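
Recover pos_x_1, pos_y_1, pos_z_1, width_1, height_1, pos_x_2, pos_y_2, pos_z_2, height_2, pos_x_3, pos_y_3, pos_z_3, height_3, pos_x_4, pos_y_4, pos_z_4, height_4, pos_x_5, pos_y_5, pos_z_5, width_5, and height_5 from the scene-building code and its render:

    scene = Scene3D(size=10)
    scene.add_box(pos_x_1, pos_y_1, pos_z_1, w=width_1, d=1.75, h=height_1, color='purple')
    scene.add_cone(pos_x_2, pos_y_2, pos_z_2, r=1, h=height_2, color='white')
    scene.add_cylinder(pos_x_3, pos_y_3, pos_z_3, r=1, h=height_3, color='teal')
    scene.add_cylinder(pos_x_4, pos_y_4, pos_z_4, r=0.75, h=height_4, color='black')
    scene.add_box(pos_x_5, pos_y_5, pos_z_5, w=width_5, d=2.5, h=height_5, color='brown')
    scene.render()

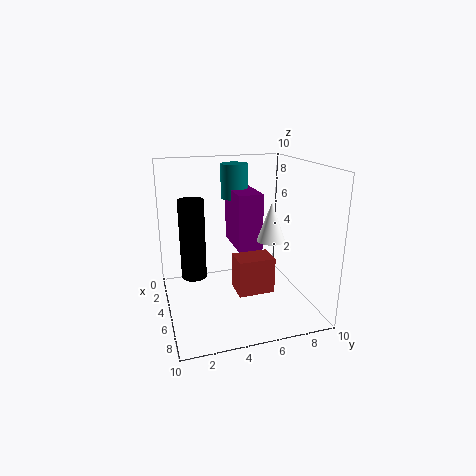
pos_x_1 = 1.75, pos_y_1 = 5, pos_z_1 = 4, width_1 = 3.5, height_1 = 4, pos_x_2 = 5.5, pos_y_2 = 7.25, pos_z_2 = 4.75, height_2 = 2.75, pos_x_3 = 2.5, pos_y_3 = 5.5, pos_z_3 = 7.25, height_3 = 2.5, pos_x_4 = 7.25, pos_y_4 = 1.5, pos_z_4 = 3.75, height_4 = 4.75, pos_x_5 = 5.25, pos_y_5 = 4.5, pos_z_5 = 1.5, width_5 = 1.75, height_5 = 2.5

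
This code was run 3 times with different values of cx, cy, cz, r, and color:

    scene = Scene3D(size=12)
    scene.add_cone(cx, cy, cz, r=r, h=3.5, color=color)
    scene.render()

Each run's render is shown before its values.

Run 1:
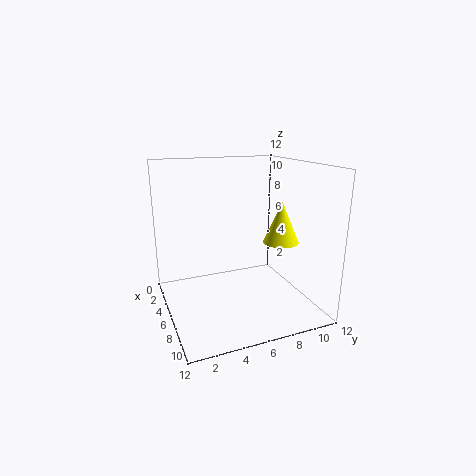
cx = 7
cy = 9.5
cz = 5.5
r = 1.5
color = 'yellow'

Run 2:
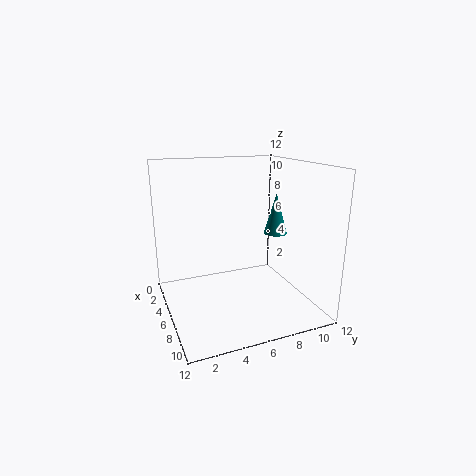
cx = 6
cy = 9.5
cz = 6
r = 1
color = 'teal'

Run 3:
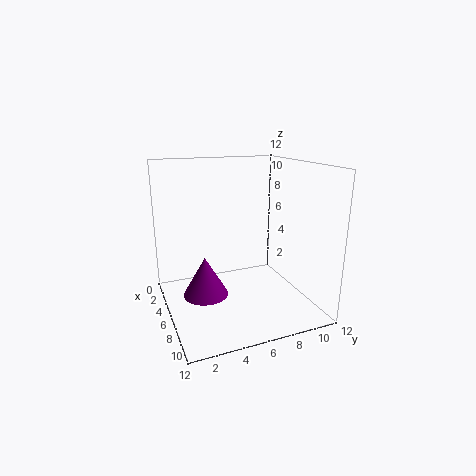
cx = 4.5
cy = 3.5
cz = 0.5
r = 2
color = 'purple'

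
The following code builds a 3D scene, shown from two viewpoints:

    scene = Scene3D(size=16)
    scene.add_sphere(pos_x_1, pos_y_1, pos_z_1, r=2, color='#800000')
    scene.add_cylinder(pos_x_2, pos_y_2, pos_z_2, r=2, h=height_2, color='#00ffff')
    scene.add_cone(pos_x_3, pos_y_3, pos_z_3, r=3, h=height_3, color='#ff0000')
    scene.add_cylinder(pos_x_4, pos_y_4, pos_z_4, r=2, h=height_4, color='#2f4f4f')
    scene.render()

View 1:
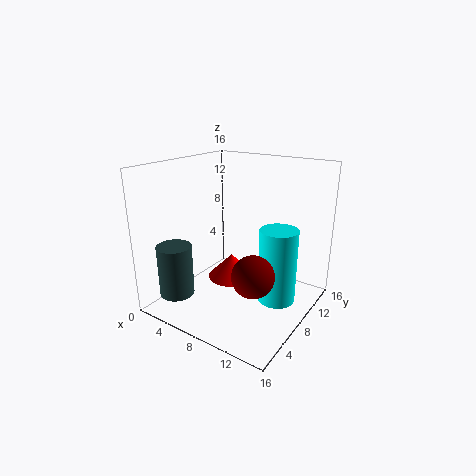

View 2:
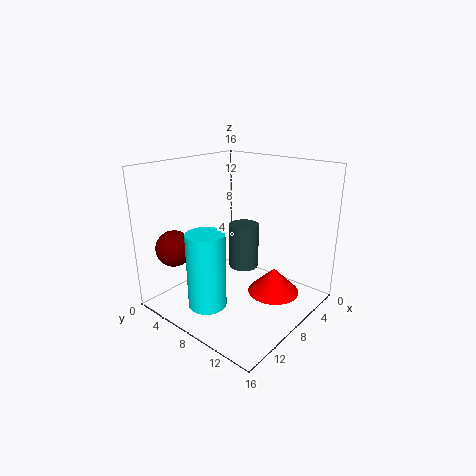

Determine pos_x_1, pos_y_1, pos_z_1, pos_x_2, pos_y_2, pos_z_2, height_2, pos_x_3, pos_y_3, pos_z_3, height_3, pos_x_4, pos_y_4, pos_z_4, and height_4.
pos_x_1 = 13, pos_y_1 = 3, pos_z_1 = 7, pos_x_2 = 13, pos_y_2 = 8, pos_z_2 = 2, height_2 = 8, pos_x_3 = 5, pos_y_3 = 11, pos_z_3 = 1, height_3 = 3, pos_x_4 = 2, pos_y_4 = 4, pos_z_4 = 1, height_4 = 6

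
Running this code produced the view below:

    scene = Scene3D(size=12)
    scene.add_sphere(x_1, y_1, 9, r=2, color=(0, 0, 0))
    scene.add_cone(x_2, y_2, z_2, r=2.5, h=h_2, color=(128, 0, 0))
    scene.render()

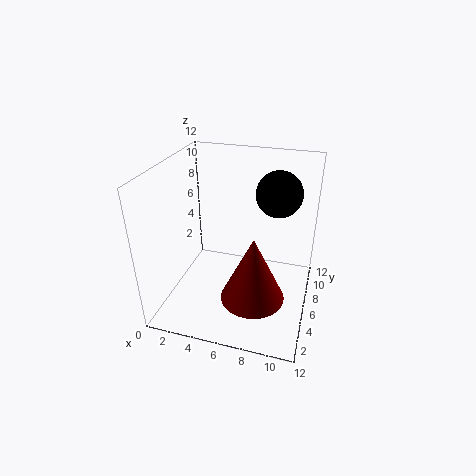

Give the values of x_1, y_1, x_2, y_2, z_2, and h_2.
x_1 = 8.75
y_1 = 9
x_2 = 8
y_2 = 3.25
z_2 = 2.5
h_2 = 5.25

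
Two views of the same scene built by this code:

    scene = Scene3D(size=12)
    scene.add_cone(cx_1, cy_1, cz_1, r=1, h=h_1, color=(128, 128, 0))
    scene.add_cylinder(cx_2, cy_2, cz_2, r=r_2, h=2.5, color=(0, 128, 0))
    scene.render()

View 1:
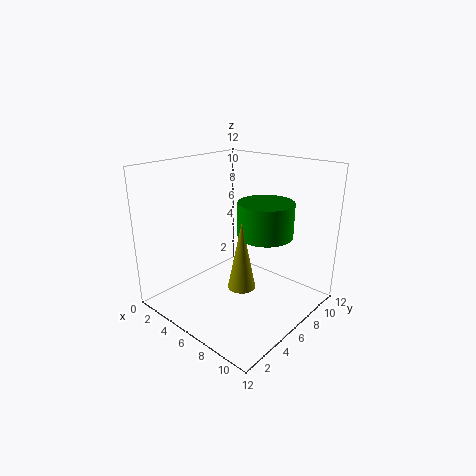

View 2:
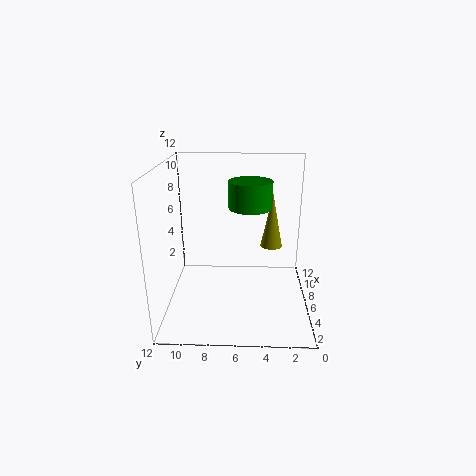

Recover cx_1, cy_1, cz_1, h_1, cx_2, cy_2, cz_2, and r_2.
cx_1 = 9
cy_1 = 3
cz_1 = 4
h_1 = 5
cx_2 = 9.5
cy_2 = 5
cz_2 = 7.5
r_2 = 2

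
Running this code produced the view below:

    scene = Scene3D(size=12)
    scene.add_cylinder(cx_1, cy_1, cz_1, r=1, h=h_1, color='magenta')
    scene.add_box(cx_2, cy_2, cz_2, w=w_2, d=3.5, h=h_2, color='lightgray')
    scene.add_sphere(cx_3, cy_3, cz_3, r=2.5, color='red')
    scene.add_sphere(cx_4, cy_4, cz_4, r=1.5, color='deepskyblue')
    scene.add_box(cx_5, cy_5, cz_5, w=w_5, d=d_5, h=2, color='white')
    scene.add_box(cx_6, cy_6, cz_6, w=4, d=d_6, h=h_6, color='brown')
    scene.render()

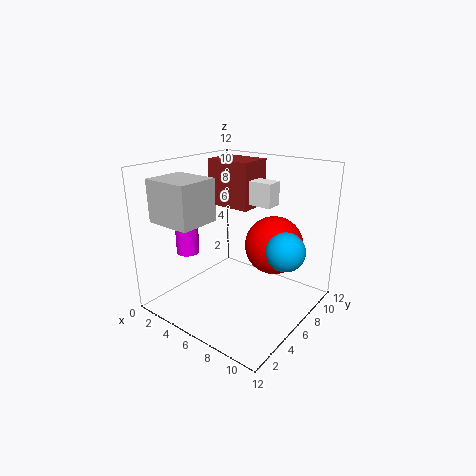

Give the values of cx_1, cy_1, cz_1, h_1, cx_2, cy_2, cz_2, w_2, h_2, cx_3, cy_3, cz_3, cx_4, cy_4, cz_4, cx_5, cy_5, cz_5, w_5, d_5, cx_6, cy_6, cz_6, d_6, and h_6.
cx_1 = 1.5, cy_1 = 4.5, cz_1 = 4, h_1 = 3.5, cx_2 = 0.5, cy_2 = 1.5, cz_2 = 7.5, w_2 = 4, h_2 = 3.5, cx_3 = 8, cy_3 = 8.5, cz_3 = 5, cx_4 = 10.5, cy_4 = 6, cz_4 = 6, cx_5 = 5, cy_5 = 7.5, cz_5 = 8.5, w_5 = 3, d_5 = 1.5, cx_6 = 2, cy_6 = 7, cz_6 = 8, d_6 = 3, h_6 = 4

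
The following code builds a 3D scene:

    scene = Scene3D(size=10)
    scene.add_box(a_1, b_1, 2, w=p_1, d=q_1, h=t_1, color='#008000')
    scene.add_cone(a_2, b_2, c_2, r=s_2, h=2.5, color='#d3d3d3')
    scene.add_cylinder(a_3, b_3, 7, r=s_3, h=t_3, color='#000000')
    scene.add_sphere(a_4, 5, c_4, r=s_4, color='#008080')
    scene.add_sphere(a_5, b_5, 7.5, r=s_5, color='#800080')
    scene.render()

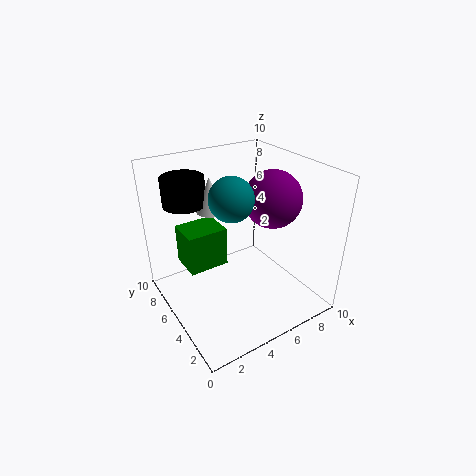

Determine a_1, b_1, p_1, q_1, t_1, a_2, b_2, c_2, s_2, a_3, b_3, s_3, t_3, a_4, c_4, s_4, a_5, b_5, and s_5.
a_1 = 2
b_1 = 6.5
p_1 = 3
q_1 = 2.5
t_1 = 3
a_2 = 4
b_2 = 7
c_2 = 6.5
s_2 = 1
a_3 = 2.5
b_3 = 8
s_3 = 1.5
t_3 = 2
a_4 = 4.5
c_4 = 8
s_4 = 1.5
a_5 = 7.5
b_5 = 4.5
s_5 = 2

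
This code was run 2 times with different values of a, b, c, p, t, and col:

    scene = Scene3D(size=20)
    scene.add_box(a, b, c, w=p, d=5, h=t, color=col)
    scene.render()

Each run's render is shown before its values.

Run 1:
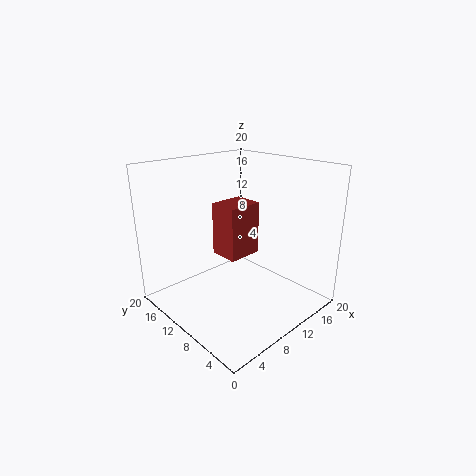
a = 13.5
b = 15
c = 3
p = 6
t = 9
col = 'brown'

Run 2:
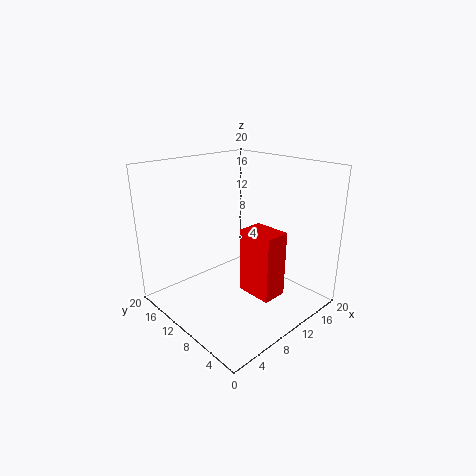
a = 9
b = 3.5
c = 3
p = 3.5
t = 9
col = 'red'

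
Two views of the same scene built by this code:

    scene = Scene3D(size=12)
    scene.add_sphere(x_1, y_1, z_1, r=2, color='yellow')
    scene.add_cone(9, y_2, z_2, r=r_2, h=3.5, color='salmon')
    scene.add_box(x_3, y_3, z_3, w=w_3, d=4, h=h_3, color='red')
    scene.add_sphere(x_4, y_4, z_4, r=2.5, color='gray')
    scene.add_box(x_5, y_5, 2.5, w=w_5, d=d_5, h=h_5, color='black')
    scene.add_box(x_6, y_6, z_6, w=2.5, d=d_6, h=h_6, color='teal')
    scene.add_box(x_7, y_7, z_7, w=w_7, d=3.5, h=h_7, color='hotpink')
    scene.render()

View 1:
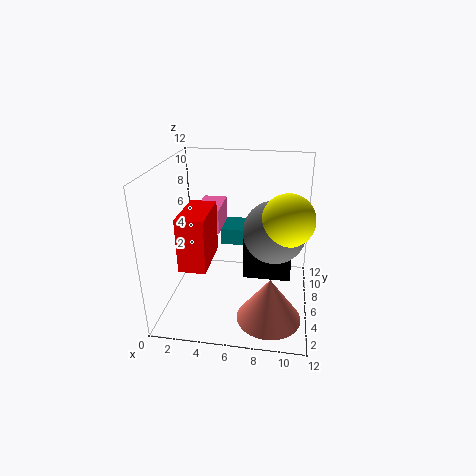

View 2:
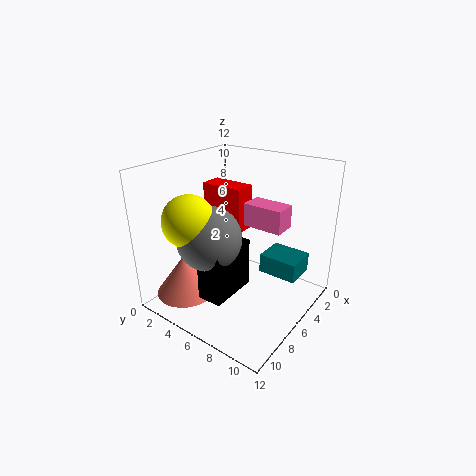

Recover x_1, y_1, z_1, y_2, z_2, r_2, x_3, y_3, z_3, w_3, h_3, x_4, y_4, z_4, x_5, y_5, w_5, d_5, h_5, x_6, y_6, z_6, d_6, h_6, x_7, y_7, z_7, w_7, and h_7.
x_1 = 10
y_1 = 4.5
z_1 = 8.5
y_2 = 2.5
z_2 = 1
r_2 = 2.5
x_3 = 2.5
y_3 = 1
z_3 = 5.5
w_3 = 2
h_3 = 4
x_4 = 9
y_4 = 5.5
z_4 = 7
x_5 = 6.5
y_5 = 5.5
w_5 = 4
d_5 = 2
h_5 = 4
x_6 = 4
y_6 = 8.5
z_6 = 4
d_6 = 3
h_6 = 1.5
x_7 = 2.5
y_7 = 5.5
z_7 = 6.5
w_7 = 2
h_7 = 2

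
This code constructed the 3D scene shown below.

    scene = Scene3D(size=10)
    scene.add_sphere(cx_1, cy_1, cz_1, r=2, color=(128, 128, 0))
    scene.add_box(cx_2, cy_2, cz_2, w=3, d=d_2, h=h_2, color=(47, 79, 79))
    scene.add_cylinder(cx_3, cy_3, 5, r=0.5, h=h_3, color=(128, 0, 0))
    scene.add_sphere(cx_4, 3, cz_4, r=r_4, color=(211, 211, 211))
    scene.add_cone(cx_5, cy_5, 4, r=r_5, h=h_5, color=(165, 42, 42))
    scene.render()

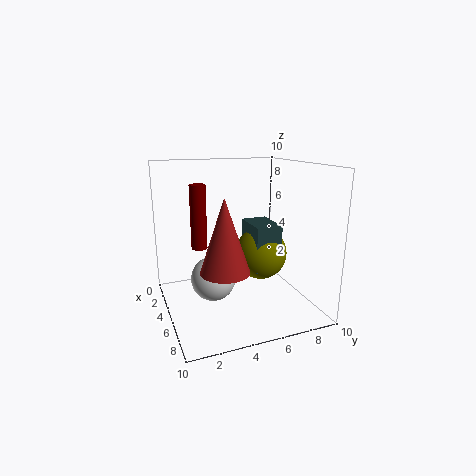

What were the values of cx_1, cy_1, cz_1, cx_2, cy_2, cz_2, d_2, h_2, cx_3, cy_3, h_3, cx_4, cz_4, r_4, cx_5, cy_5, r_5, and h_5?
cx_1 = 3.5
cy_1 = 7.5
cz_1 = 3
cx_2 = 2
cy_2 = 6.5
cz_2 = 2
d_2 = 2
h_2 = 3.5
cx_3 = 6
cy_3 = 2
h_3 = 4
cx_4 = 5.5
cz_4 = 2.5
r_4 = 1.5
cx_5 = 8
cy_5 = 3
r_5 = 1.5
h_5 = 4.5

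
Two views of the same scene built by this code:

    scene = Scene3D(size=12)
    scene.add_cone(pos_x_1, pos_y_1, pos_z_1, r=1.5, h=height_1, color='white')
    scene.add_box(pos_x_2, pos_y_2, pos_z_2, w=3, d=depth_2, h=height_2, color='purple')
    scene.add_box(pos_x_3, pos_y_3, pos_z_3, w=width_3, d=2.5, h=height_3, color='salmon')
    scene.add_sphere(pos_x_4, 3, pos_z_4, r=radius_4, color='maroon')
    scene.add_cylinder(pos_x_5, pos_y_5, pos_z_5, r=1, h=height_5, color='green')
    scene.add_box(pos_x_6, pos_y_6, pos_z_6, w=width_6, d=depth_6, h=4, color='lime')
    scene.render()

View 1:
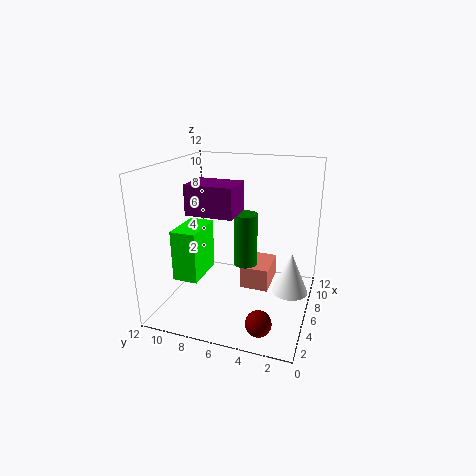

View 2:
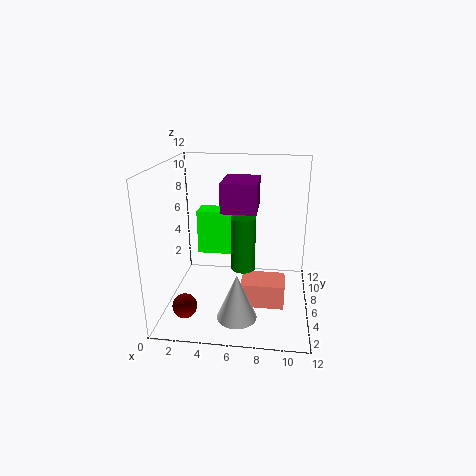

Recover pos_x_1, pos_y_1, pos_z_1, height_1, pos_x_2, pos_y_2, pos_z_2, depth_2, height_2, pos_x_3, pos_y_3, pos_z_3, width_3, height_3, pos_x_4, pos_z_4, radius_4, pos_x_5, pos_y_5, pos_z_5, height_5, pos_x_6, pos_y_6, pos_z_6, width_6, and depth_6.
pos_x_1 = 6.5
pos_y_1 = 1.5
pos_z_1 = 1.5
height_1 = 3.5
pos_x_2 = 4.5
pos_y_2 = 6
pos_z_2 = 8
depth_2 = 4
height_2 = 2.5
pos_x_3 = 6.5
pos_y_3 = 3.5
pos_z_3 = 1
width_3 = 3.5
height_3 = 2
pos_x_4 = 2
pos_z_4 = 1
radius_4 = 1
pos_x_5 = 6.5
pos_y_5 = 5.5
pos_z_5 = 3.5
height_5 = 4.5
pos_x_6 = 2
pos_y_6 = 8
pos_z_6 = 3.5
width_6 = 3.5
depth_6 = 2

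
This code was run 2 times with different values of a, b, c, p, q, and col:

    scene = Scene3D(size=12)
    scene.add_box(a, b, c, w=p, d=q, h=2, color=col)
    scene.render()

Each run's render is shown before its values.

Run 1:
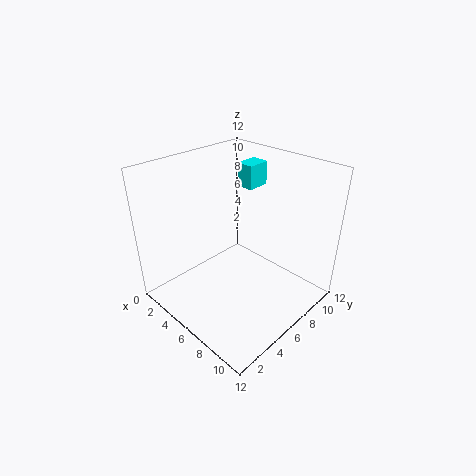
a = 4
b = 8
c = 9.5
p = 1.5
q = 2
col = 'cyan'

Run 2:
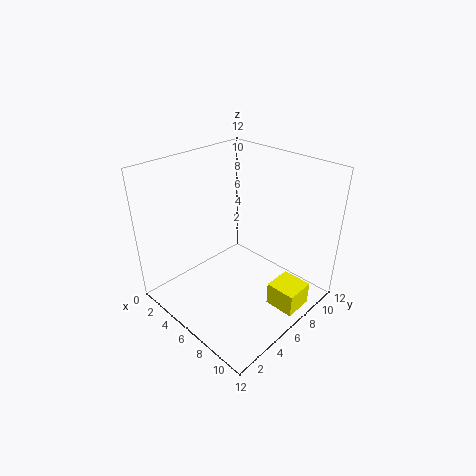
a = 9
b = 6.5
c = 0.5
p = 2.5
q = 2.5
col = 'yellow'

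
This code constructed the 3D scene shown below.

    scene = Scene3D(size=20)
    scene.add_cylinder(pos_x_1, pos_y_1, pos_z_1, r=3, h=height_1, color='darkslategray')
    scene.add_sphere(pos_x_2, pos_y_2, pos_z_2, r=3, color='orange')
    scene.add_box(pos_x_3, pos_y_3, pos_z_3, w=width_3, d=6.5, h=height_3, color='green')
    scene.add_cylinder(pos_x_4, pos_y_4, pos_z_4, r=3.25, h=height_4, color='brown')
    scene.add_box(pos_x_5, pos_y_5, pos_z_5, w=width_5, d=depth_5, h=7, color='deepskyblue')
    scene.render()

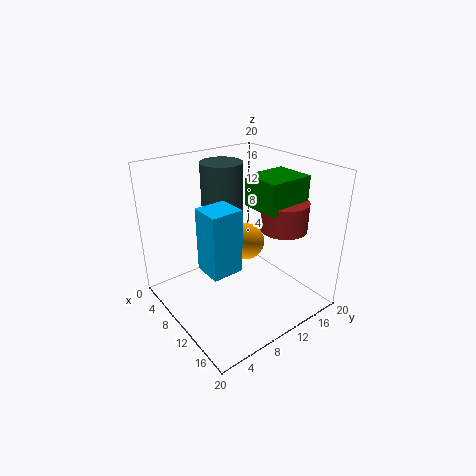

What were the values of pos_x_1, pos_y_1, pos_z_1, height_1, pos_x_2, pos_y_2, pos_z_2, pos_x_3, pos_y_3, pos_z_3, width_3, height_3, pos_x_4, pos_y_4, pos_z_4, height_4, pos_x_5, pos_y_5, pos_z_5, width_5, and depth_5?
pos_x_1 = 5.25; pos_y_1 = 10.75; pos_z_1 = 11.5; height_1 = 8; pos_x_2 = 4.75; pos_y_2 = 15.75; pos_z_2 = 5.25; pos_x_3 = 9.25; pos_y_3 = 11.75; pos_z_3 = 14.25; width_3 = 5.5; height_3 = 4.25; pos_x_4 = 13.25; pos_y_4 = 15.5; pos_z_4 = 11; height_4 = 4; pos_x_5 = 15; pos_y_5 = 0.75; pos_z_5 = 11.5; width_5 = 3.25; depth_5 = 3.5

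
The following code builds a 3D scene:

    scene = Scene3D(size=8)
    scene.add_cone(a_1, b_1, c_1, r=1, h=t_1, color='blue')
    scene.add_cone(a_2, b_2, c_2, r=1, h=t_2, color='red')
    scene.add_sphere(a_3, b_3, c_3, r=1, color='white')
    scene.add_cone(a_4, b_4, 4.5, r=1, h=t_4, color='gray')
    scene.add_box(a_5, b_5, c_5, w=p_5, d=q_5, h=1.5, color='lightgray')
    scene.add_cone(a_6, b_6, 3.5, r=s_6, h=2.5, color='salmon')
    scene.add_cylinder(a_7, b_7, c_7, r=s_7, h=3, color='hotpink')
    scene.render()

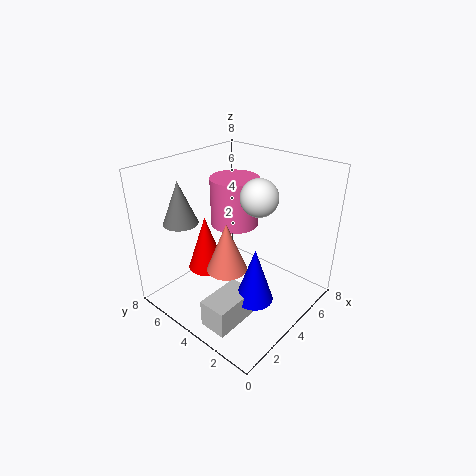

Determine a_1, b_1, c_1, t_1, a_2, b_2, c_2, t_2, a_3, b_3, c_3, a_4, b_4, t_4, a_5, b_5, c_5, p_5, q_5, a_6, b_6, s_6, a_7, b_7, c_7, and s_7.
a_1 = 3, b_1 = 2, c_1 = 1.5, t_1 = 3, a_2 = 2.5, b_2 = 5, c_2 = 2.5, t_2 = 3, a_3 = 4.5, b_3 = 3, c_3 = 6.5, a_4 = 2.5, b_4 = 7, t_4 = 2.5, a_5 = 0.5, b_5 = 2, c_5 = 0.5, p_5 = 2.5, q_5 = 1.5, a_6 = 2, b_6 = 3, s_6 = 1, a_7 = 6, b_7 = 6, c_7 = 3.5, s_7 = 1.5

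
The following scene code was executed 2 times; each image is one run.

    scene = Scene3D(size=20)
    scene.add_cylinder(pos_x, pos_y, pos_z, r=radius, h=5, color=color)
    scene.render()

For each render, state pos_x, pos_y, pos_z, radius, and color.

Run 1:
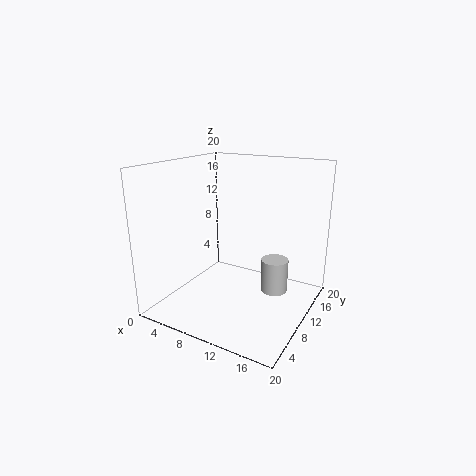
pos_x = 14; pos_y = 14; pos_z = 1; radius = 2; color = 'lightgray'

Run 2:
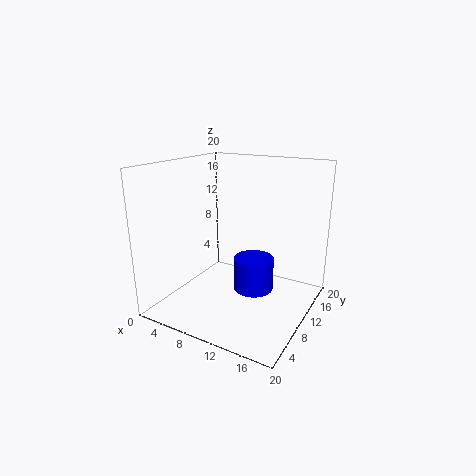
pos_x = 11; pos_y = 13; pos_z = 1; radius = 3; color = 'blue'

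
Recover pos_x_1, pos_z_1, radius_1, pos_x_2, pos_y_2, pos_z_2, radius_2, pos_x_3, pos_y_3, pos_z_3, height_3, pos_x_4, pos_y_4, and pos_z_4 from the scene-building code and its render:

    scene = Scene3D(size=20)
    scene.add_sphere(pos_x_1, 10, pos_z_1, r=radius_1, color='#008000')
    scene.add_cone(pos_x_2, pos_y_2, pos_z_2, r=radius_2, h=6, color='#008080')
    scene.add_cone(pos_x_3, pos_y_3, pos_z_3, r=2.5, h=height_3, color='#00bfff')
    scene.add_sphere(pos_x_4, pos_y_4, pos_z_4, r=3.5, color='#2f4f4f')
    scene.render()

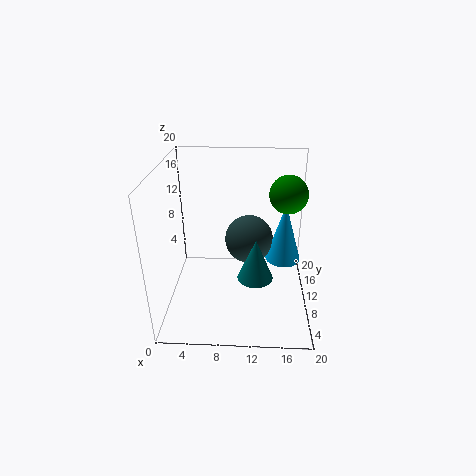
pos_x_1 = 16.5, pos_z_1 = 16.5, radius_1 = 2.5, pos_x_2 = 12.5, pos_y_2 = 8.5, pos_z_2 = 4.5, radius_2 = 2.5, pos_x_3 = 16.5, pos_y_3 = 11.5, pos_z_3 = 6, height_3 = 8.5, pos_x_4 = 11.5, pos_y_4 = 12.5, pos_z_4 = 8.5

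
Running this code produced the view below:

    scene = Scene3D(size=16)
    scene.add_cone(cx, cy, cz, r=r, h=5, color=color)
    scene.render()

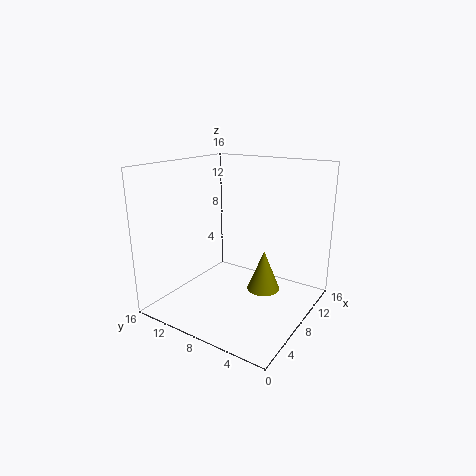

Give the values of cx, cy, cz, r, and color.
cx = 11.5; cy = 6.5; cz = 0.5; r = 2; color = 'olive'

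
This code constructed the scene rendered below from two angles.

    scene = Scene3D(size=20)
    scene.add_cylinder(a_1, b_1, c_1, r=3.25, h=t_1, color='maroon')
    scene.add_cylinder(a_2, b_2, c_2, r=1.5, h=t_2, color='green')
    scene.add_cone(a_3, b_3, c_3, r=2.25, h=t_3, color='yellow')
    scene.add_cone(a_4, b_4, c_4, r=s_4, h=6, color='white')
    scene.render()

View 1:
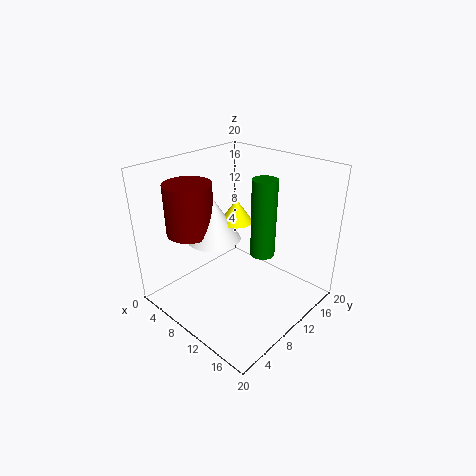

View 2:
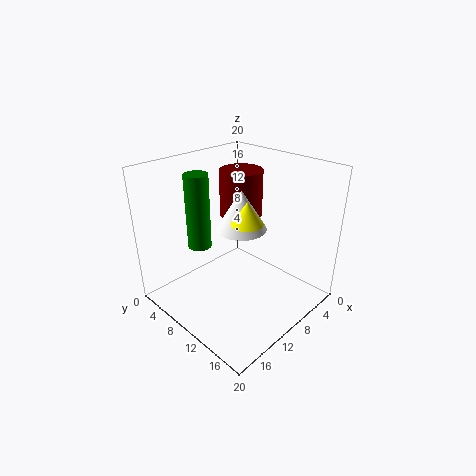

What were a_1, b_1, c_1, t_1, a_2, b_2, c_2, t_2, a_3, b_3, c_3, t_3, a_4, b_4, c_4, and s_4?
a_1 = 5, b_1 = 5.75, c_1 = 10.75, t_1 = 7, a_2 = 15.5, b_2 = 8.5, c_2 = 10.5, t_2 = 9.5, a_3 = 9, b_3 = 10.75, c_3 = 12, t_3 = 3.25, a_4 = 7.25, b_4 = 8, c_4 = 9.75, s_4 = 3.75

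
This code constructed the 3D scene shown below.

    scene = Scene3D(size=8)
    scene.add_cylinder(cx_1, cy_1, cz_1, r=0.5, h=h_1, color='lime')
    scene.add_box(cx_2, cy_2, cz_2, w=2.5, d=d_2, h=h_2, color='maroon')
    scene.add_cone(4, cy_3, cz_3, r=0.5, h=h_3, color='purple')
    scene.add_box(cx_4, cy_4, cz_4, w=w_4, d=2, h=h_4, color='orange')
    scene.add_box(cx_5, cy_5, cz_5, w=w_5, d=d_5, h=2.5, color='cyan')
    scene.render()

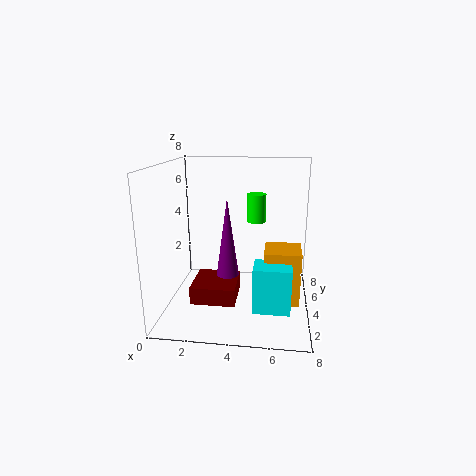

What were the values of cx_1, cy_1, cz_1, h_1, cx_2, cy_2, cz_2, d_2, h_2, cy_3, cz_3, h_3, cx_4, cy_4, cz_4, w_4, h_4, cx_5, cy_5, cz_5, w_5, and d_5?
cx_1 = 5, cy_1 = 4, cz_1 = 5, h_1 = 1.5, cx_2 = 1.5, cy_2 = 2.5, cz_2 = 0.5, d_2 = 2.5, h_2 = 1, cy_3 = 0.5, cz_3 = 3.5, h_3 = 3.5, cx_4 = 5.5, cy_4 = 3, cz_4 = 0.5, w_4 = 2, h_4 = 3, cx_5 = 5, cy_5 = 2, cz_5 = 0.5, w_5 = 2, d_5 = 1.5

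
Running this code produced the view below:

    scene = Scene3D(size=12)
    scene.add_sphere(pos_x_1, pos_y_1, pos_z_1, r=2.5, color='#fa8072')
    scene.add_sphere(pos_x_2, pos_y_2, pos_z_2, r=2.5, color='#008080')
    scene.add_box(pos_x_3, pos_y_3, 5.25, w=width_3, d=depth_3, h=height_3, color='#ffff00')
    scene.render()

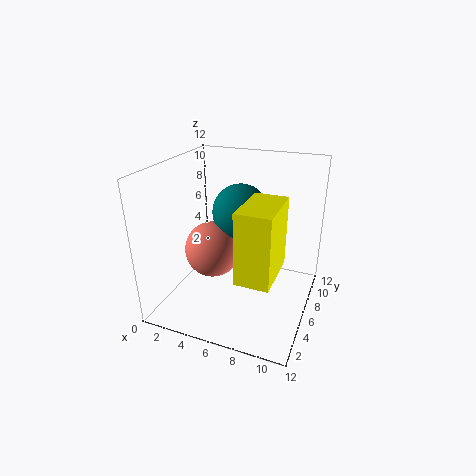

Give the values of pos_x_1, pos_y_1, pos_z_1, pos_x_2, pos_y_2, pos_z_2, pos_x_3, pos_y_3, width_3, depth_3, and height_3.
pos_x_1 = 3.25; pos_y_1 = 6.75; pos_z_1 = 4; pos_x_2 = 5.25; pos_y_2 = 8.5; pos_z_2 = 7.25; pos_x_3 = 7.75; pos_y_3 = 0.75; width_3 = 2.5; depth_3 = 4.25; height_3 = 5.25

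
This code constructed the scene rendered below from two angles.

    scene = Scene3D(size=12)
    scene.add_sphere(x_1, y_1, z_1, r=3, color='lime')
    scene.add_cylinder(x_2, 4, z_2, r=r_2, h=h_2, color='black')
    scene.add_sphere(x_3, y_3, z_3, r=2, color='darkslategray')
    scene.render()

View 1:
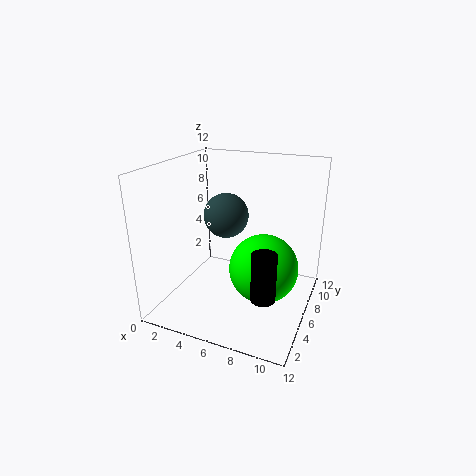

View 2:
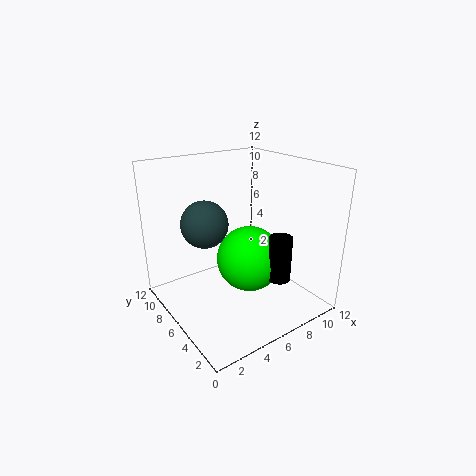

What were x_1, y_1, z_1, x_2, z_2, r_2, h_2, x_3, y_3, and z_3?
x_1 = 8, y_1 = 7, z_1 = 3, x_2 = 9, z_2 = 2, r_2 = 1, h_2 = 4, x_3 = 4, y_3 = 8, z_3 = 7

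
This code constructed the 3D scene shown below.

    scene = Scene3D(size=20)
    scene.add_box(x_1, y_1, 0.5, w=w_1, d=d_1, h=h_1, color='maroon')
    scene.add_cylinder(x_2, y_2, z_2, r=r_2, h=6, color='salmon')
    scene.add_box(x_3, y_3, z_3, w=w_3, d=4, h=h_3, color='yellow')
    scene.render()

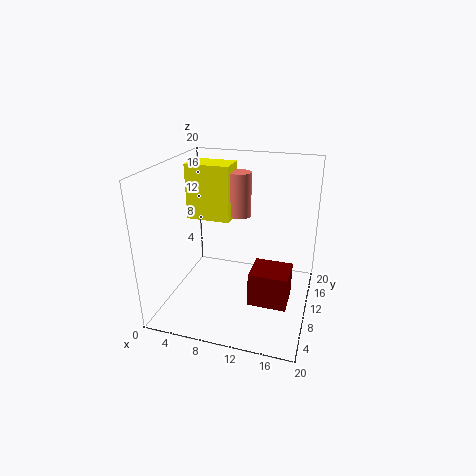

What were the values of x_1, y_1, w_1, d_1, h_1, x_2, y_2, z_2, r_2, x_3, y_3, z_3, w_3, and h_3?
x_1 = 12; y_1 = 8; w_1 = 5.5; d_1 = 5; h_1 = 5; x_2 = 10; y_2 = 11; z_2 = 13; r_2 = 1.5; x_3 = 3; y_3 = 9; z_3 = 12.5; w_3 = 6; h_3 = 7.5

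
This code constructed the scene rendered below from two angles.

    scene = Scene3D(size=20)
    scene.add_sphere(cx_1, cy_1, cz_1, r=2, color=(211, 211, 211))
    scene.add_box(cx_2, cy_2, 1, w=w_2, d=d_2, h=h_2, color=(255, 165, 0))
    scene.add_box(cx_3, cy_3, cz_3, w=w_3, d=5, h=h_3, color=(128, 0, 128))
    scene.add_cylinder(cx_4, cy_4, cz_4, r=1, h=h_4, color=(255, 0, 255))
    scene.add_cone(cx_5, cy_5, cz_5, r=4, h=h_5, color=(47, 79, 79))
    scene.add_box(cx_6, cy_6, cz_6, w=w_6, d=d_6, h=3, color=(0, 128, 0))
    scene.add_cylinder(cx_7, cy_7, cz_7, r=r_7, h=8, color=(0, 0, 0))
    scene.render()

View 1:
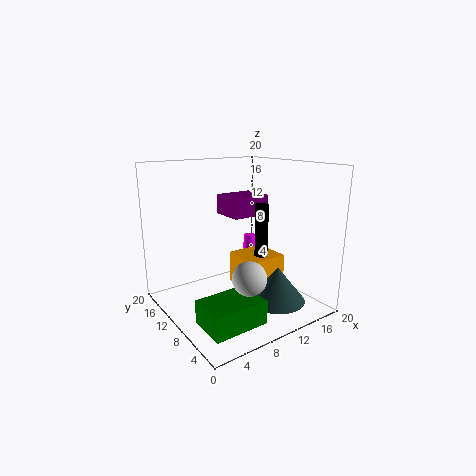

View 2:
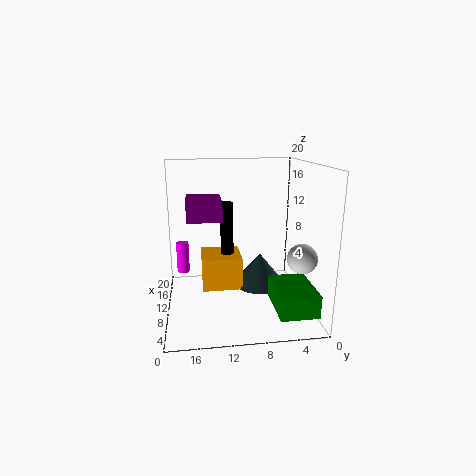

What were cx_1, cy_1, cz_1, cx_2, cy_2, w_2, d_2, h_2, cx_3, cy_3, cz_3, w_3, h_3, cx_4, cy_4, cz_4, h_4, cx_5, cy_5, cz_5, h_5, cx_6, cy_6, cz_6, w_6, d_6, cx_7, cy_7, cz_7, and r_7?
cx_1 = 6, cy_1 = 2, cz_1 = 8, cx_2 = 12, cy_2 = 9, w_2 = 6, d_2 = 6, h_2 = 5, cx_3 = 11, cy_3 = 12, cz_3 = 12, w_3 = 6, h_3 = 3, cx_4 = 18, cy_4 = 18, cz_4 = 2, h_4 = 5, cx_5 = 14, cy_5 = 6, cz_5 = 1, h_5 = 5, cx_6 = 1, cy_6 = 1, cz_6 = 2, w_6 = 7, d_6 = 5, cx_7 = 15, cy_7 = 11, cz_7 = 6, r_7 = 1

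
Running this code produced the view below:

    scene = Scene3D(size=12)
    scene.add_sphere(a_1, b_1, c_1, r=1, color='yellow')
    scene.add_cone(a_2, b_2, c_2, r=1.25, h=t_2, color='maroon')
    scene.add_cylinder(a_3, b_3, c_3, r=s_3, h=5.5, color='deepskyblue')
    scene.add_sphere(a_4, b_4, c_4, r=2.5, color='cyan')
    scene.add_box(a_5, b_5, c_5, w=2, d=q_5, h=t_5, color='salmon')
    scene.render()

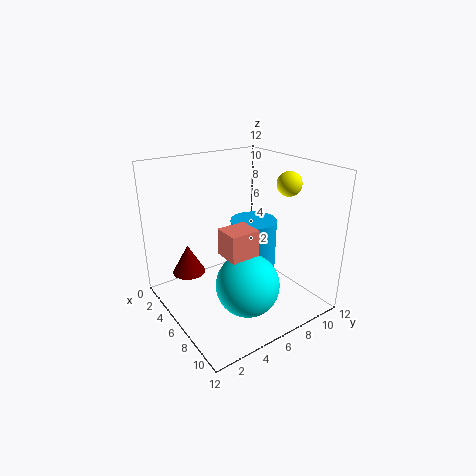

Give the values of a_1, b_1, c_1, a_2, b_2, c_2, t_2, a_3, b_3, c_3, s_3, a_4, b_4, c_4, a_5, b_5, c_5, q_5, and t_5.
a_1 = 8
b_1 = 9.5
c_1 = 10.5
a_2 = 5.75
b_2 = 1.5
c_2 = 4.25
t_2 = 2.25
a_3 = 5.5
b_3 = 8
c_3 = 1.5
s_3 = 2
a_4 = 8.75
b_4 = 5
c_4 = 3.25
a_5 = 7.75
b_5 = 3
c_5 = 6.25
q_5 = 2.25
t_5 = 2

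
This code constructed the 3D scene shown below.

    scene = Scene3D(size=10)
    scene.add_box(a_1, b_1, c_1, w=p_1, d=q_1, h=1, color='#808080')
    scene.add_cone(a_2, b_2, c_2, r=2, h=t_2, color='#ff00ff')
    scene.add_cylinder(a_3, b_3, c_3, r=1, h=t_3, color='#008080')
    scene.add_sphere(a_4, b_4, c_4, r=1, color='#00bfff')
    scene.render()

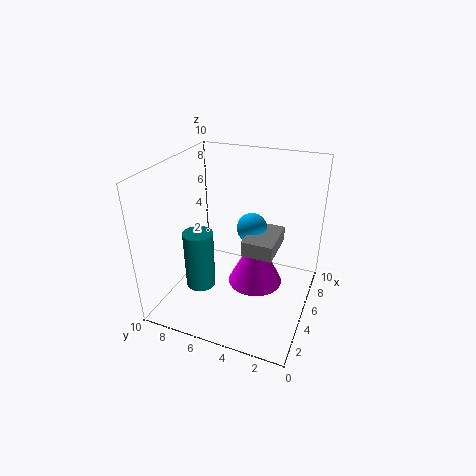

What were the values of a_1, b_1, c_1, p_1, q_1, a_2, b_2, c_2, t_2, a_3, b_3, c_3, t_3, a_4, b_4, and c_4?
a_1 = 3, b_1 = 2, c_1 = 5, p_1 = 3, q_1 = 2, a_2 = 6, b_2 = 4, c_2 = 1, t_2 = 4, a_3 = 3, b_3 = 7, c_3 = 2, t_3 = 4, a_4 = 5, b_4 = 4, c_4 = 6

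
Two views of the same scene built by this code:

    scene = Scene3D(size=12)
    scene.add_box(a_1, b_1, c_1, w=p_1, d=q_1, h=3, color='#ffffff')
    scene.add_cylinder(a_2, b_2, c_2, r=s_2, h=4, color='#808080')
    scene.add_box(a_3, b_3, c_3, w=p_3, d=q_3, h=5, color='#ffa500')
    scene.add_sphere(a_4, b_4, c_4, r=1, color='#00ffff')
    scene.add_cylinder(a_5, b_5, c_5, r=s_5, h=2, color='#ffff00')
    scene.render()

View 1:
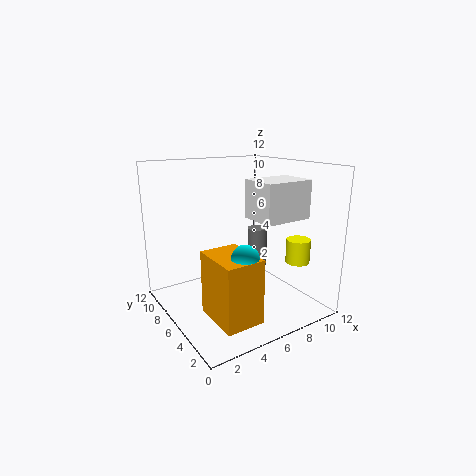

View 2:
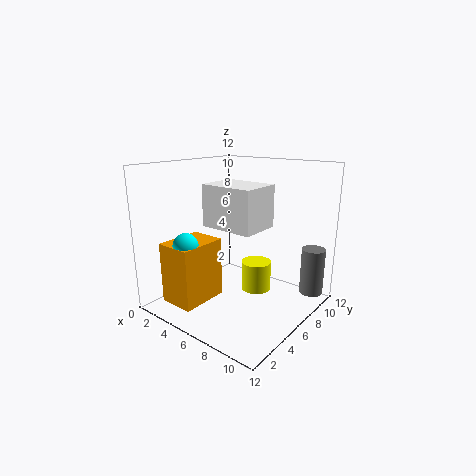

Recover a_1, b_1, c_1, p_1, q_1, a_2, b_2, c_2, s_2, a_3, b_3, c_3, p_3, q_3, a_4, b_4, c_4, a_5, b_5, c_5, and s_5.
a_1 = 6, b_1 = 2, c_1 = 8, p_1 = 4, q_1 = 3, a_2 = 11, b_2 = 10, c_2 = 1, s_2 = 1, a_3 = 2, b_3 = 1, c_3 = 1, p_3 = 3, q_3 = 4, a_4 = 4, b_4 = 2, c_4 = 6, a_5 = 10, b_5 = 3, c_5 = 4, s_5 = 1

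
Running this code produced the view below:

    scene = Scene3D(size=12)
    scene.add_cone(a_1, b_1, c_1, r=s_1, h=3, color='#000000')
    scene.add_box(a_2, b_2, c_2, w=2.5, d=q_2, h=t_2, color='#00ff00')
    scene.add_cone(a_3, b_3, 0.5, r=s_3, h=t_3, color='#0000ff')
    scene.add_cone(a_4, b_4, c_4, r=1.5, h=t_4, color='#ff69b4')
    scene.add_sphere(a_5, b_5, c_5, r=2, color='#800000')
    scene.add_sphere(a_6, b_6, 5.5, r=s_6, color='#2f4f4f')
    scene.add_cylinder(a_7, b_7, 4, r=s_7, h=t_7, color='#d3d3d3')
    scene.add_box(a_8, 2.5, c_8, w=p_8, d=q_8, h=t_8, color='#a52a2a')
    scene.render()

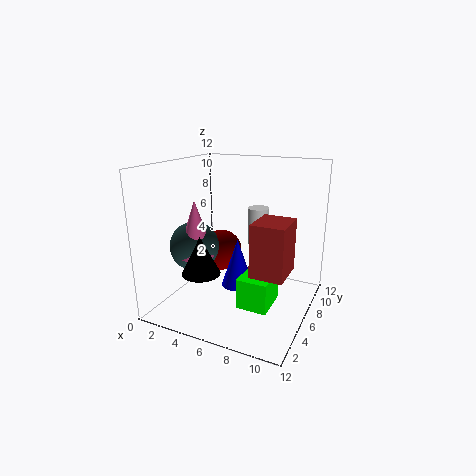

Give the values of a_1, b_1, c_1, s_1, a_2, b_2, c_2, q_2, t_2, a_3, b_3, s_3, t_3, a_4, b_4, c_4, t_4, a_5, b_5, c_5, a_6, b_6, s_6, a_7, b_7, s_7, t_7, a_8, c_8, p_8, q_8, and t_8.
a_1 = 4.5
b_1 = 2.5
c_1 = 4
s_1 = 1.5
a_2 = 7
b_2 = 3.5
c_2 = 1
q_2 = 3
t_2 = 2.5
a_3 = 5
b_3 = 8
s_3 = 1.5
t_3 = 4.5
a_4 = 3.5
b_4 = 3.5
c_4 = 5
t_4 = 4.5
a_5 = 2.5
b_5 = 9.5
c_5 = 3
a_6 = 3
b_6 = 4
s_6 = 2
a_7 = 6
b_7 = 10.5
s_7 = 1
t_7 = 3.5
a_8 = 8.5
c_8 = 4.5
p_8 = 2.5
q_8 = 3
t_8 = 4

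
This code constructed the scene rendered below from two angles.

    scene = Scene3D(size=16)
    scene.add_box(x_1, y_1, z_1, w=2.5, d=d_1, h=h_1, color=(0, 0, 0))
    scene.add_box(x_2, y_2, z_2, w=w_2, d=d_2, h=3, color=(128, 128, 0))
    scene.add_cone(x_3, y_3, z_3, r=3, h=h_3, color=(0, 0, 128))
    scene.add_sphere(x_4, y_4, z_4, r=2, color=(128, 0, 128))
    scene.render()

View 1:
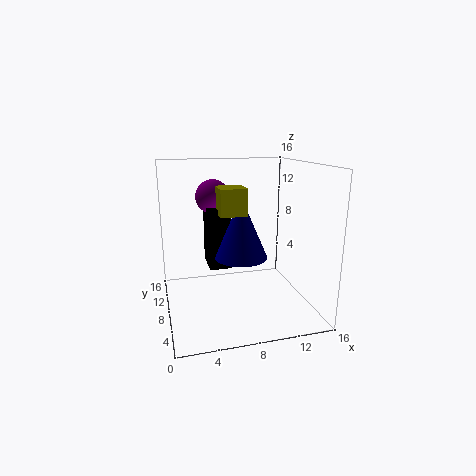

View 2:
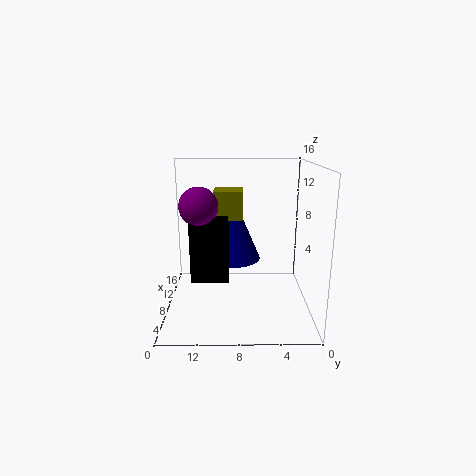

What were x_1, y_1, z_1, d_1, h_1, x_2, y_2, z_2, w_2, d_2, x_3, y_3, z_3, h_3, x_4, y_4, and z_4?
x_1 = 5
y_1 = 9
z_1 = 4
d_1 = 4
h_1 = 7
x_2 = 6
y_2 = 7.5
z_2 = 10.5
w_2 = 3
d_2 = 3
x_3 = 8.5
y_3 = 8.5
z_3 = 5.5
h_3 = 7
x_4 = 6
y_4 = 12
z_4 = 12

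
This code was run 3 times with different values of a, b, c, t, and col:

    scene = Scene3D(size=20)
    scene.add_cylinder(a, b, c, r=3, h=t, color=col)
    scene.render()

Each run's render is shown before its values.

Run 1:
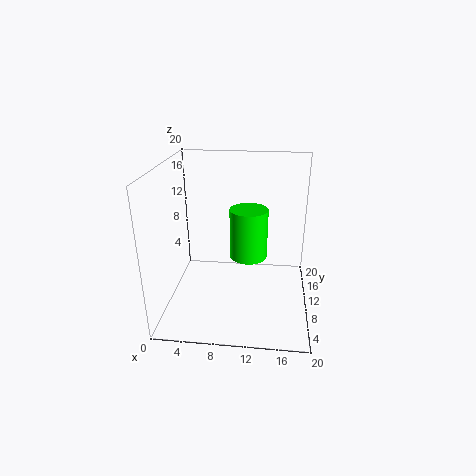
a = 11, b = 16, c = 4, t = 8, col = 'lime'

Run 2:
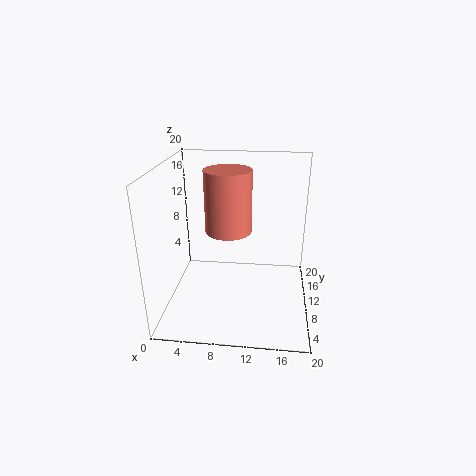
a = 9, b = 8, c = 12, t = 8, col = 'salmon'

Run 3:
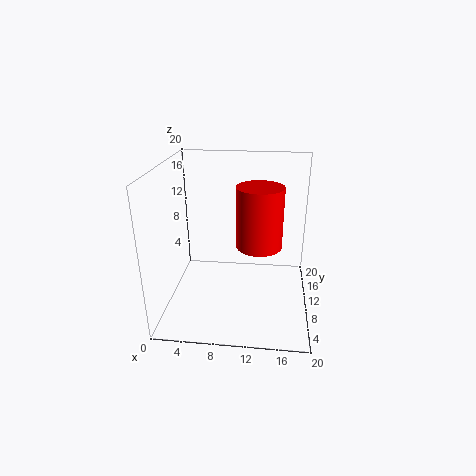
a = 13, b = 8, c = 10, t = 8, col = 'red'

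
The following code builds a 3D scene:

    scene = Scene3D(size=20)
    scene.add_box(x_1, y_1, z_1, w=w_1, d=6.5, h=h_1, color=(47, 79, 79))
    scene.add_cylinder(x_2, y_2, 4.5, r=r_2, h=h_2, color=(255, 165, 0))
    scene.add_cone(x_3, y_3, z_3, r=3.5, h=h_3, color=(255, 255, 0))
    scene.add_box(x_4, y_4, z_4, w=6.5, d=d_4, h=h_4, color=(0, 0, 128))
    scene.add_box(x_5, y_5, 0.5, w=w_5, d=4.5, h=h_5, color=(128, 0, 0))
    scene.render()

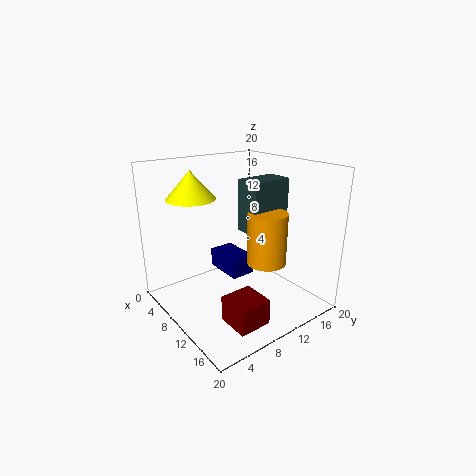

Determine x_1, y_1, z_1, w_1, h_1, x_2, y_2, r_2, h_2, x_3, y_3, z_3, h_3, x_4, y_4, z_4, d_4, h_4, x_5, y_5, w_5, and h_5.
x_1 = 5.5
y_1 = 13.5
z_1 = 9
w_1 = 4
h_1 = 8
x_2 = 10
y_2 = 15.5
r_2 = 3
h_2 = 8
x_3 = 4.5
y_3 = 6
z_3 = 15
h_3 = 4
x_4 = 0.5
y_4 = 11.5
z_4 = 1.5
d_4 = 4
h_4 = 3
x_5 = 13
y_5 = 5
w_5 = 4.5
h_5 = 3.5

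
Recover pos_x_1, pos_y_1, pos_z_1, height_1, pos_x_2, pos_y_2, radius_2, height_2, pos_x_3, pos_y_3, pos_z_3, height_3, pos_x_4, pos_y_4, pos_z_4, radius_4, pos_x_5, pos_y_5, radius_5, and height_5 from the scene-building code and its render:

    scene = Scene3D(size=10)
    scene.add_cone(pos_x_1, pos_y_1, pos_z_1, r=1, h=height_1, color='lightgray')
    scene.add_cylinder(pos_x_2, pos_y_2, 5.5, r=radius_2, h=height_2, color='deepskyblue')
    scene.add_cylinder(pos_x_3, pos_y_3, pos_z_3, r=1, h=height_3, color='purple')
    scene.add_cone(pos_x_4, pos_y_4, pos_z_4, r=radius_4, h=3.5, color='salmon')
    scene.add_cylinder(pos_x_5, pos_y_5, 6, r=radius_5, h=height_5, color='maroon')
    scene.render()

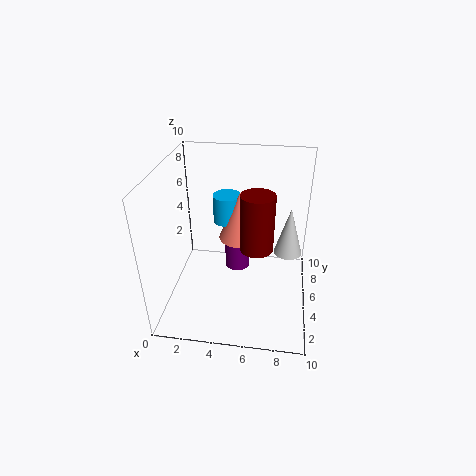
pos_x_1 = 8.5
pos_y_1 = 6
pos_z_1 = 3.5
height_1 = 3.5
pos_x_2 = 4
pos_y_2 = 6.5
radius_2 = 1
height_2 = 2
pos_x_3 = 4.5
pos_y_3 = 8
pos_z_3 = 0.5
height_3 = 3
pos_x_4 = 5
pos_y_4 = 6
pos_z_4 = 4.5
radius_4 = 1.5
pos_x_5 = 6.5
pos_y_5 = 2.5
radius_5 = 1
height_5 = 3.5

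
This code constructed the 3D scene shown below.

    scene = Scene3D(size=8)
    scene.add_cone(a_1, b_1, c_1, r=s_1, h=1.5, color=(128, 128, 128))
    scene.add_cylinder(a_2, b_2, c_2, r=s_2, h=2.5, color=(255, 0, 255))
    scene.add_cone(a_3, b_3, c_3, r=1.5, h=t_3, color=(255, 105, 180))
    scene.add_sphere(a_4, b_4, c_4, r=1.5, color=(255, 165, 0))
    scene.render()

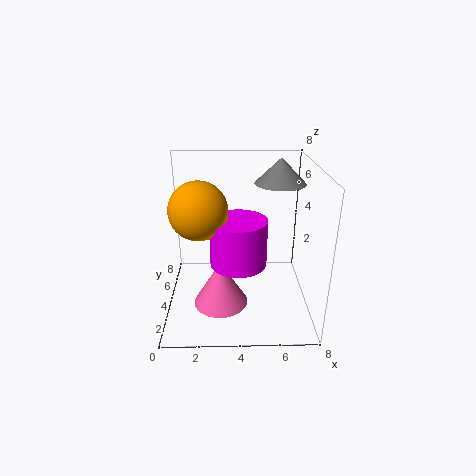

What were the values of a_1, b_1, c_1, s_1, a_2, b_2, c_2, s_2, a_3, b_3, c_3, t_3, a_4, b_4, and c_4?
a_1 = 6.5, b_1 = 6, c_1 = 6.5, s_1 = 1.5, a_2 = 4, b_2 = 3, c_2 = 3, s_2 = 1.5, a_3 = 3, b_3 = 3, c_3 = 0.5, t_3 = 2.5, a_4 = 2, b_4 = 3, c_4 = 6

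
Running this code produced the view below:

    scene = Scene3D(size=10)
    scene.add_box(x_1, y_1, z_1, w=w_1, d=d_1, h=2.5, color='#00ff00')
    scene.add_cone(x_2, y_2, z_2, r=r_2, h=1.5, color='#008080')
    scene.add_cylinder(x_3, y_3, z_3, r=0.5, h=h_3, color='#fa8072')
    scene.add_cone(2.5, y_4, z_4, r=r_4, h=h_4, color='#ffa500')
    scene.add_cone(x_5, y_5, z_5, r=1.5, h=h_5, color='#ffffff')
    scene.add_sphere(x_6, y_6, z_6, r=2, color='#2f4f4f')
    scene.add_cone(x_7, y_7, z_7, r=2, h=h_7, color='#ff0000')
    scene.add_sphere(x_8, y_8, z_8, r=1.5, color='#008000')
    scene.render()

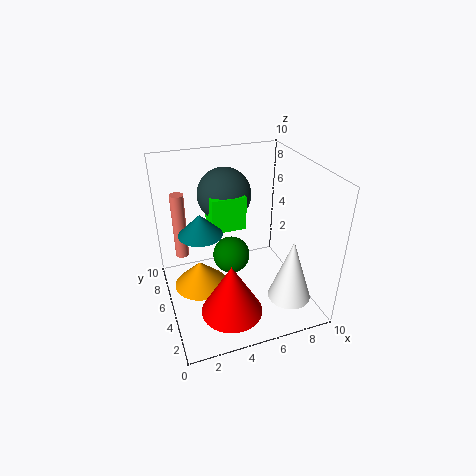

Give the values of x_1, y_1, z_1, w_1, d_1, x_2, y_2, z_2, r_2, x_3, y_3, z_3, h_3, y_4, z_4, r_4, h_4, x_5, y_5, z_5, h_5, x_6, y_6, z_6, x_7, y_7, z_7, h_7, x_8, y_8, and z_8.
x_1 = 3.5
y_1 = 6
z_1 = 5
w_1 = 2.5
d_1 = 2
x_2 = 2.5
y_2 = 5.5
z_2 = 5.5
r_2 = 1.5
x_3 = 1.5
y_3 = 8
z_3 = 2.5
h_3 = 5
y_4 = 6.5
z_4 = 0.5
r_4 = 2
h_4 = 2
x_5 = 8
y_5 = 2.5
z_5 = 1
h_5 = 4.5
x_6 = 5
y_6 = 8
z_6 = 7
x_7 = 3.5
y_7 = 2
z_7 = 1.5
h_7 = 3.5
x_8 = 5.5
y_8 = 8
z_8 = 1.5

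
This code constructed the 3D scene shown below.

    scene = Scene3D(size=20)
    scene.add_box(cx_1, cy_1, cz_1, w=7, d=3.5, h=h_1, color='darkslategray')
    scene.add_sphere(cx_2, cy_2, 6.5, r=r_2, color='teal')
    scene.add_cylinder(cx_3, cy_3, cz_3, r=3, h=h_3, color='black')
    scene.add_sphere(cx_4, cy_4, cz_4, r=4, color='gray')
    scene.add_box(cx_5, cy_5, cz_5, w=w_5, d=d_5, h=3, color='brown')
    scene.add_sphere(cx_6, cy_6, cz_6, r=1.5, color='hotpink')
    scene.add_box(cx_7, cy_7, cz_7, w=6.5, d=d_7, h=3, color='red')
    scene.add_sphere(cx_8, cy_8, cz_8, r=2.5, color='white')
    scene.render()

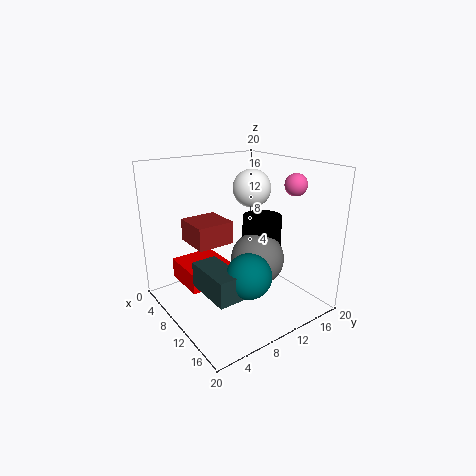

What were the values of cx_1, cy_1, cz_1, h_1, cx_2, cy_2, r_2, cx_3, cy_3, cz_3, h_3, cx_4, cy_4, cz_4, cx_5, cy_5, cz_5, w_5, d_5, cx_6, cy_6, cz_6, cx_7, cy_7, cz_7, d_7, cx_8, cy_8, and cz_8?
cx_1 = 8.5; cy_1 = 3.5; cz_1 = 4; h_1 = 3.5; cx_2 = 14.5; cy_2 = 8.5; r_2 = 3; cx_3 = 8; cy_3 = 16; cz_3 = 2; h_3 = 9.5; cx_4 = 9.5; cy_4 = 14; cz_4 = 5.5; cx_5 = 6; cy_5 = 3.5; cz_5 = 10; w_5 = 5; d_5 = 5; cx_6 = 14.5; cy_6 = 16; cz_6 = 17.5; cx_7 = 2; cy_7 = 3.5; cz_7 = 2.5; d_7 = 6.5; cx_8 = 11; cy_8 = 11.5; cz_8 = 17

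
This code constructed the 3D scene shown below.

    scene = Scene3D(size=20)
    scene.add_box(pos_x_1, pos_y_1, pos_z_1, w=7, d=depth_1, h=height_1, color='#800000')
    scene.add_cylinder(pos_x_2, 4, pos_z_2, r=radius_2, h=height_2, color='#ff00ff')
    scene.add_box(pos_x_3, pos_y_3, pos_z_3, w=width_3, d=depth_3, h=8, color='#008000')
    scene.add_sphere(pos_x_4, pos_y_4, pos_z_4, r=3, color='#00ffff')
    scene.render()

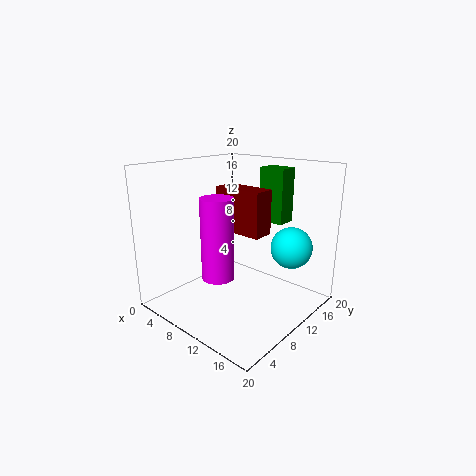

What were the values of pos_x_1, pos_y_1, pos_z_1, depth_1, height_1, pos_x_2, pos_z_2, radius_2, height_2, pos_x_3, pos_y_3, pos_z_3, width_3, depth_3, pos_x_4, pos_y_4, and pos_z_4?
pos_x_1 = 7; pos_y_1 = 9; pos_z_1 = 11; depth_1 = 3; height_1 = 6; pos_x_2 = 12; pos_z_2 = 7; radius_2 = 2; height_2 = 10; pos_x_3 = 9; pos_y_3 = 16; pos_z_3 = 11; width_3 = 4; depth_3 = 3; pos_x_4 = 15; pos_y_4 = 16; pos_z_4 = 8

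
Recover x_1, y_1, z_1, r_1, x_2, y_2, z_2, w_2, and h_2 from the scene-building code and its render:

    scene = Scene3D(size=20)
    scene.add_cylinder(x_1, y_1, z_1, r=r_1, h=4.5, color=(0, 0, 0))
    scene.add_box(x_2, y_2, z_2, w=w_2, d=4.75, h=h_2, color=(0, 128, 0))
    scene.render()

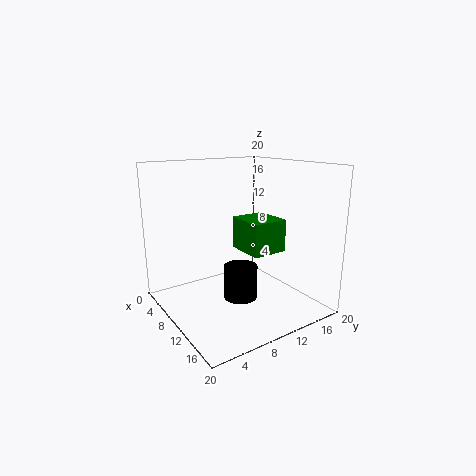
x_1 = 12.5; y_1 = 8.75; z_1 = 2.5; r_1 = 2.25; x_2 = 10.25; y_2 = 9; z_2 = 9; w_2 = 5.25; h_2 = 4.25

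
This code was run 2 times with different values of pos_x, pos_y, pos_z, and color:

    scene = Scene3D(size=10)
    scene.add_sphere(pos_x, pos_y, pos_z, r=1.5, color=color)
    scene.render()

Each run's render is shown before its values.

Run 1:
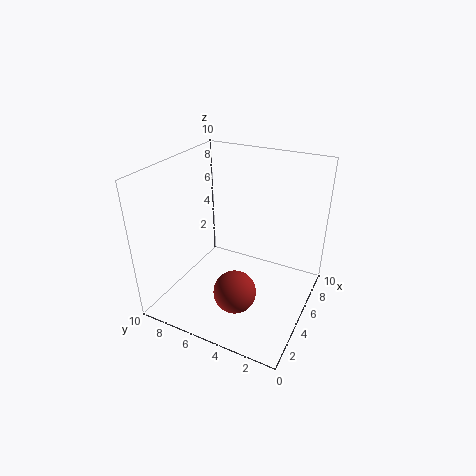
pos_x = 3.5; pos_y = 4.5; pos_z = 1.5; color = 'brown'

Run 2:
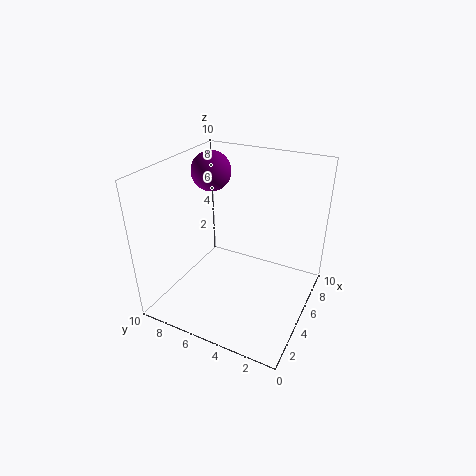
pos_x = 7.5; pos_y = 8.5; pos_z = 8.5; color = 'purple'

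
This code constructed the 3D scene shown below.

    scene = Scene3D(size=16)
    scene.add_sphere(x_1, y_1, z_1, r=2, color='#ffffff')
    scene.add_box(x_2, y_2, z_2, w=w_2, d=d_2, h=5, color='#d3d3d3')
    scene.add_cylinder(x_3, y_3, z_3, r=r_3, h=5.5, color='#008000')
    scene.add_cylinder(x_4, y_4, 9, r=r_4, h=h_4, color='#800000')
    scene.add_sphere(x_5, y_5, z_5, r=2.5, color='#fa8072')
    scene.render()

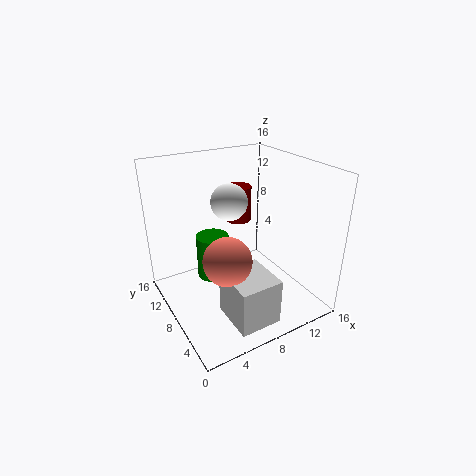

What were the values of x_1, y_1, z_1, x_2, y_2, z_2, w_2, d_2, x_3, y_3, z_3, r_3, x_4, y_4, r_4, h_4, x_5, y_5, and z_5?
x_1 = 7.5, y_1 = 9, z_1 = 12, x_2 = 4.5, y_2 = 1, z_2 = 1, w_2 = 4.5, d_2 = 5, x_3 = 7, y_3 = 12.5, z_3 = 1, r_3 = 2, x_4 = 9.5, y_4 = 10.5, r_4 = 1.5, h_4 = 4, x_5 = 5, y_5 = 5, z_5 = 7.5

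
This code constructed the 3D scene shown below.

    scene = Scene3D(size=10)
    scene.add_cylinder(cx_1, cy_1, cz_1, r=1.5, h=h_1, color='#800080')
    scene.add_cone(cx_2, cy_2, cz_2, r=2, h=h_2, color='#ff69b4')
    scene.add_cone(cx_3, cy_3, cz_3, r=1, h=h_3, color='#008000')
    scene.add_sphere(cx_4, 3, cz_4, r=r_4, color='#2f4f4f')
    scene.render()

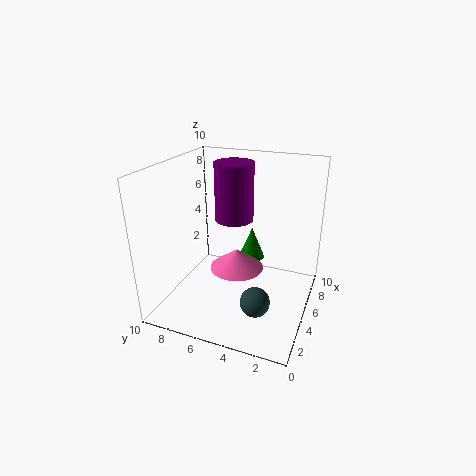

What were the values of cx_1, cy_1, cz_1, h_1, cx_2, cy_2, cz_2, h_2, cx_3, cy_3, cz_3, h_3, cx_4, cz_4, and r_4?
cx_1 = 8; cy_1 = 6.5; cz_1 = 5; h_1 = 4.5; cx_2 = 6; cy_2 = 5.5; cz_2 = 2; h_2 = 1.5; cx_3 = 8; cy_3 = 5; cz_3 = 2; h_3 = 2.5; cx_4 = 3; cz_4 = 1.5; r_4 = 1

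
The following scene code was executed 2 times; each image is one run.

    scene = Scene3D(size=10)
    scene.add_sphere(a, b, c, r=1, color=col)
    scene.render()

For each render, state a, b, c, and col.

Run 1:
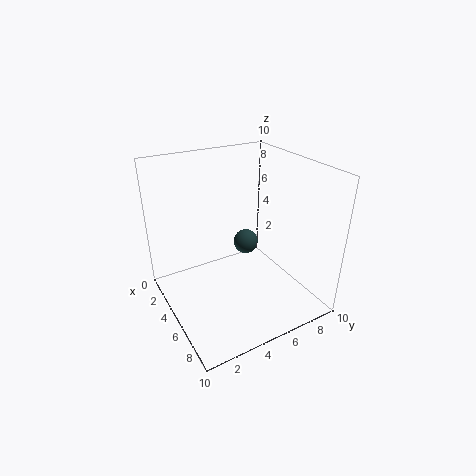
a = 2, b = 7.5, c = 2.5, col = 'darkslategray'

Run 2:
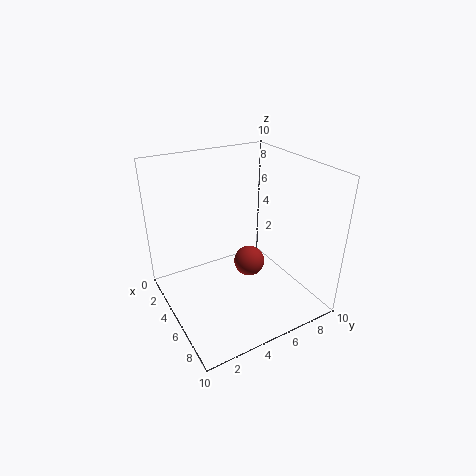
a = 6.5, b = 5, c = 4, col = 'brown'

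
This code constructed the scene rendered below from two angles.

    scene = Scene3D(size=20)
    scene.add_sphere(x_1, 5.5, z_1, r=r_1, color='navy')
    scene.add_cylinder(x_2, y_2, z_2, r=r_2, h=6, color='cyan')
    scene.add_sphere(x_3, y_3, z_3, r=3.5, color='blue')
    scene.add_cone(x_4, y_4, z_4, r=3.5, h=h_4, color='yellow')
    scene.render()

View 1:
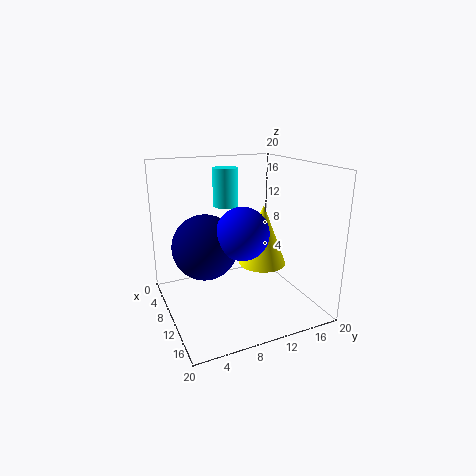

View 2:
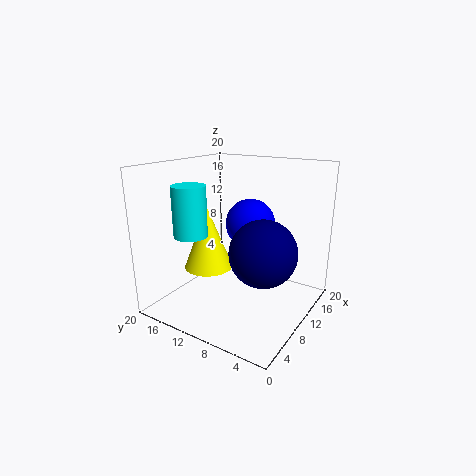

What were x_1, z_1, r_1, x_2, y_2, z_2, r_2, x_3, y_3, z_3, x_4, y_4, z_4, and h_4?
x_1 = 9; z_1 = 9; r_1 = 4.5; x_2 = 2; y_2 = 11.5; z_2 = 12.5; r_2 = 2; x_3 = 12.5; y_3 = 9.5; z_3 = 11.5; x_4 = 9; y_4 = 14.5; z_4 = 5; h_4 = 9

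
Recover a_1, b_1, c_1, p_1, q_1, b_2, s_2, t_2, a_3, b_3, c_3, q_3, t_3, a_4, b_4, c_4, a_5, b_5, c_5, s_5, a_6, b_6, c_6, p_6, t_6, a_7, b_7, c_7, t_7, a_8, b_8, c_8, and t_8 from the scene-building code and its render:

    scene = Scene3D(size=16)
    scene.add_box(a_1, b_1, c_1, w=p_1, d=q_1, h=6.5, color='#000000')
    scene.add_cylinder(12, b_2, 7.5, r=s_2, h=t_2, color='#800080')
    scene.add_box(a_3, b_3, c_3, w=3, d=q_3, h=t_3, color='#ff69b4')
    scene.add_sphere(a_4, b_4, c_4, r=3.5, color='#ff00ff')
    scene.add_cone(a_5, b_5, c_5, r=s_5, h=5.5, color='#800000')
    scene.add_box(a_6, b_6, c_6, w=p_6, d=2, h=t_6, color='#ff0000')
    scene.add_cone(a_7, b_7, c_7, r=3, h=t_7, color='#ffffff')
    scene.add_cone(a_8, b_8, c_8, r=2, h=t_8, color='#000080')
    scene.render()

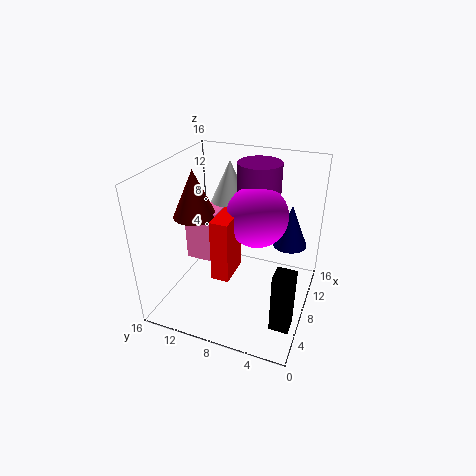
a_1 = 2.5; b_1 = 0.5; c_1 = 1.5; p_1 = 2; q_1 = 2; b_2 = 7; s_2 = 2.5; t_2 = 8; a_3 = 8.5; b_3 = 11; c_3 = 3.5; q_3 = 4; t_3 = 6.5; a_4 = 10; b_4 = 6.5; c_4 = 10; a_5 = 8.5; b_5 = 13.5; c_5 = 9.5; s_5 = 2.5; a_6 = 5; b_6 = 8; c_6 = 4; p_6 = 4; t_6 = 7; a_7 = 13; b_7 = 11; c_7 = 8.5; t_7 = 6.5; a_8 = 12; b_8 = 3; c_8 = 6; t_8 = 5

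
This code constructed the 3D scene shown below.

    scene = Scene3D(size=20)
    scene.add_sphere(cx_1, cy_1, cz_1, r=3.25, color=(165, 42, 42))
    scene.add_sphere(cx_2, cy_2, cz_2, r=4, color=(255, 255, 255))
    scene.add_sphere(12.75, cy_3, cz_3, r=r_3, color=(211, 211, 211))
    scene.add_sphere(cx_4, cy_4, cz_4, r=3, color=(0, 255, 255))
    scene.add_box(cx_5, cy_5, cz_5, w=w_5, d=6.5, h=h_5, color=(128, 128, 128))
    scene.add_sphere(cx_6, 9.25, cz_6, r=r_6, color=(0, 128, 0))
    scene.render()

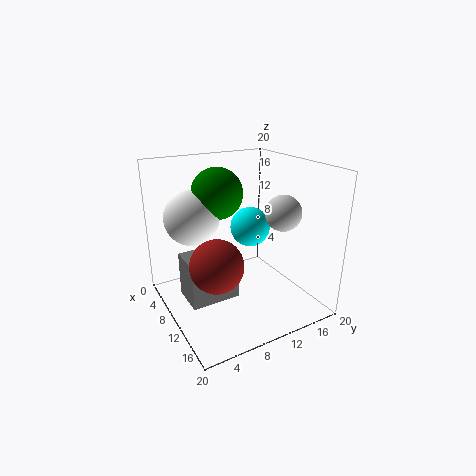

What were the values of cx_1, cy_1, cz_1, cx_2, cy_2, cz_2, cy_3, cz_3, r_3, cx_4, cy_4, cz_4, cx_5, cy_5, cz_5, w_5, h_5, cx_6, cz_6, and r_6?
cx_1 = 15
cy_1 = 4.25
cz_1 = 9.5
cx_2 = 4.5
cy_2 = 5.5
cz_2 = 12
cy_3 = 15.5
cz_3 = 13.5
r_3 = 2.5
cx_4 = 6.75
cy_4 = 14
cz_4 = 9.75
cx_5 = 8.5
cy_5 = 1.75
cz_5 = 3
w_5 = 4.75
h_5 = 6
cx_6 = 5.25
cz_6 = 15.25
r_6 = 3.75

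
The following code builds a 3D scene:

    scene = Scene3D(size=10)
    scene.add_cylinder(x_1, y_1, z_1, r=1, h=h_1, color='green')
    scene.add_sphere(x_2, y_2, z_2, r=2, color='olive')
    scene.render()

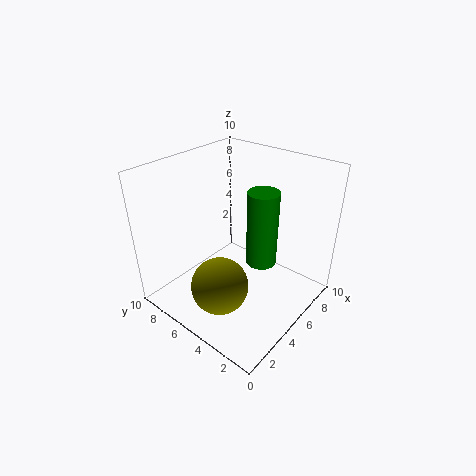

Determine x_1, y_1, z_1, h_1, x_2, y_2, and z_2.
x_1 = 5
y_1 = 3
z_1 = 4
h_1 = 5
x_2 = 3
y_2 = 5
z_2 = 2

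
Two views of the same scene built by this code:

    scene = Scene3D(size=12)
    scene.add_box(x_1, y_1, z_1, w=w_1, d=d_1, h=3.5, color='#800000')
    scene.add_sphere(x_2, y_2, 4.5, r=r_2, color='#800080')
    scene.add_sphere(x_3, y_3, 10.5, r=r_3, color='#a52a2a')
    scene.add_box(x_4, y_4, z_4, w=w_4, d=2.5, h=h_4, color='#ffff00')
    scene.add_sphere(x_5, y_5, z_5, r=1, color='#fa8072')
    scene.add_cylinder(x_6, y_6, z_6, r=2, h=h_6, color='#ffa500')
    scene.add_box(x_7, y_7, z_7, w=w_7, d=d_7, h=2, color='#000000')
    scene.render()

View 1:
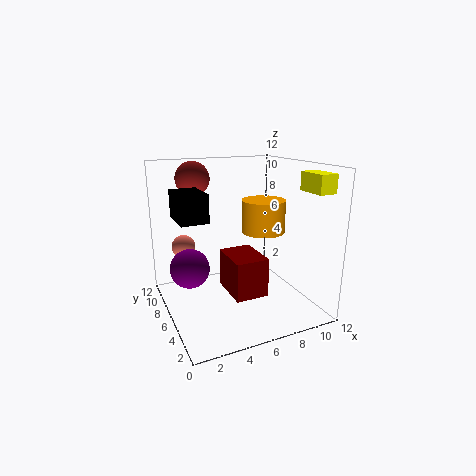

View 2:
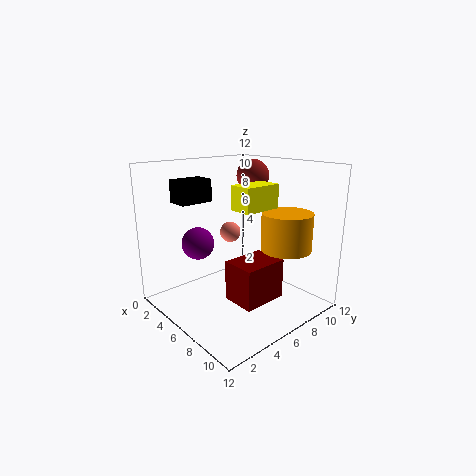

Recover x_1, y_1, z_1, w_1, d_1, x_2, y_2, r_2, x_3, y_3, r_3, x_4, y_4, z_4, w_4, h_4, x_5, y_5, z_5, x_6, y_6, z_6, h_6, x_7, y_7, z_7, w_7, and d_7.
x_1 = 5.5; y_1 = 5; z_1 = 0.5; w_1 = 3; d_1 = 4; x_2 = 1.5; y_2 = 5; r_2 = 1.5; x_3 = 3.5; y_3 = 10; r_3 = 1.5; x_4 = 10.5; y_4 = 1.5; z_4 = 10; w_4 = 1.5; h_4 = 1.5; x_5 = 2; y_5 = 8.5; z_5 = 5; x_6 = 9.5; y_6 = 8; z_6 = 5.5; h_6 = 3; x_7 = 0.5; y_7 = 3; z_7 = 8.5; w_7 = 2; d_7 = 3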